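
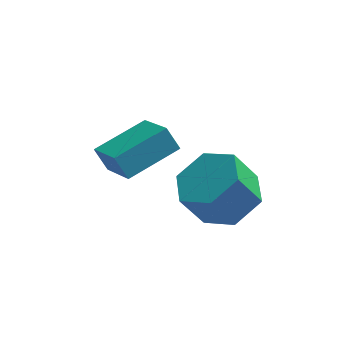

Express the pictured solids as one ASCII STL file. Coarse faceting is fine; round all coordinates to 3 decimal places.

solid 
facet normal -0.799 -0.549 -0.246
outer loop
vertex -1.674 -3.023 -0.571
vertex -2.3 -1.751 -1.376
vertex -1.29 -3.272 -1.264
endloop
endfacet
facet normal 0.385 -0.780 0.493
outer loop
vertex 0.14 -2.289 -0.824
vertex -1.674 -3.023 -0.571
vertex -1.29 -3.272 -1.264
endloop
endfacet
facet normal -0.799 -0.549 -0.245
outer loop
vertex -1.29 -3.272 -1.264
vertex -2.3 -1.751 -1.376
vertex -1.917 -2.0 -2.068
endloop
endfacet
facet normal 0.463 -0.299 -0.834
outer loop
vertex -1.917 -2.0 -2.068
vertex 0.14 -2.289 -0.824
vertex -1.29 -3.272 -1.264
endloop
endfacet
facet normal -0.463 0.300 0.834
outer loop
vertex -1.674 -3.023 -0.571
vertex -0.87 -0.768 -0.936
vertex -2.3 -1.751 -1.376
endloop
endfacet
facet normal 0.384 -0.780 0.494
outer loop
vertex -0.243 -2.04 -0.132
vertex -1.674 -3.023 -0.571
vertex 0.14 -2.289 -0.824
endloop
endfacet
facet normal -0.462 0.300 0.835
outer loop
vertex -0.243 -2.04 -0.132
vertex -0.87 -0.768 -0.936
vertex -1.674 -3.023 -0.571
endloop
endfacet
facet normal -0.384 0.780 -0.494
outer loop
vertex -2.3 -1.751 -1.376
vertex -0.87 -0.768 -0.936
vertex -1.917 -2.0 -2.068
endloop
endfacet
facet normal 0.462 -0.300 -0.834
outer loop
vertex -0.486 -1.017 -1.629
vertex 0.14 -2.289 -0.824
vertex -1.917 -2.0 -2.068
endloop
endfacet
facet normal -0.385 0.780 -0.493
outer loop
vertex -1.917 -2.0 -2.068
vertex -0.87 -0.768 -0.936
vertex -0.486 -1.017 -1.629
endloop
endfacet
facet normal 0.799 0.549 0.245
outer loop
vertex -0.486 -1.017 -1.629
vertex -0.243 -2.04 -0.132
vertex 0.14 -2.289 -0.824
endloop
endfacet
facet normal 0.799 0.549 0.245
outer loop
vertex -0.87 -0.768 -0.936
vertex -0.243 -2.04 -0.132
vertex -0.486 -1.017 -1.629
endloop
endfacet
facet normal 0.504 0.118 -0.856
outer loop
vertex 2.264 -3.292 -1.134
vertex 1.522 -3.832 -1.645
vertex 1.44 -2.79 -1.55
endloop
endfacet
facet normal 0.362 0.871 0.333
outer loop
vertex 2.264 -3.292 -1.134
vertex 1.44 -2.79 -1.55
vertex 1.599 -3.447 -0.004
endloop
endfacet
facet normal 0.362 0.871 0.333
outer loop
vertex 1.599 -3.447 -0.004
vertex 1.44 -2.79 -1.55
vertex 0.775 -2.945 -0.42
endloop
endfacet
facet normal -0.504 -0.118 0.856
outer loop
vertex 1.599 -3.447 -0.004
vertex 0.775 -2.945 -0.42
vertex 0.858 -3.988 -0.515
endloop
endfacet
facet normal 0.503 0.118 -0.856
outer loop
vertex 1.44 -2.79 -1.55
vertex 1.522 -3.832 -1.645
vertex 0.699 -3.33 -2.06
endloop
endfacet
facet normal -0.498 0.849 -0.176
outer loop
vertex 1.44 -2.79 -1.55
vertex 0.699 -3.33 -2.06
vertex 0.775 -2.945 -0.42
endloop
endfacet
facet normal -0.498 0.849 -0.176
outer loop
vertex 0.775 -2.945 -0.42
vertex 0.699 -3.33 -2.06
vertex 0.034 -3.486 -0.931
endloop
endfacet
facet normal -0.504 -0.118 0.856
outer loop
vertex 0.775 -2.945 -0.42
vertex 0.034 -3.486 -0.931
vertex 0.858 -3.988 -0.515
endloop
endfacet
facet normal 0.504 0.118 -0.856
outer loop
vertex 0.699 -3.33 -2.06
vertex 1.522 -3.832 -1.645
vertex 0.781 -4.373 -2.156
endloop
endfacet
facet normal -0.860 -0.021 -0.510
outer loop
vertex 0.699 -3.33 -2.06
vertex 0.781 -4.373 -2.156
vertex 0.034 -3.486 -0.931
endloop
endfacet
facet normal -0.860 -0.021 -0.509
outer loop
vertex 0.034 -3.486 -0.931
vertex 0.781 -4.373 -2.156
vertex 0.116 -4.528 -1.026
endloop
endfacet
facet normal -0.504 -0.118 0.856
outer loop
vertex 0.034 -3.486 -0.931
vertex 0.116 -4.528 -1.026
vertex 0.858 -3.988 -0.515
endloop
endfacet
facet normal 0.504 0.118 -0.856
outer loop
vertex 0.781 -4.373 -2.156
vertex 1.522 -3.832 -1.645
vertex 1.605 -4.875 -1.74
endloop
endfacet
facet normal -0.362 -0.871 -0.333
outer loop
vertex 0.781 -4.373 -2.156
vertex 1.605 -4.875 -1.74
vertex 0.116 -4.528 -1.026
endloop
endfacet
facet normal -0.362 -0.871 -0.333
outer loop
vertex 0.116 -4.528 -1.026
vertex 1.605 -4.875 -1.74
vertex 0.94 -5.03 -0.61
endloop
endfacet
facet normal -0.504 -0.118 0.856
outer loop
vertex 0.116 -4.528 -1.026
vertex 0.94 -5.03 -0.61
vertex 0.858 -3.988 -0.515
endloop
endfacet
facet normal 0.504 0.118 -0.856
outer loop
vertex 1.605 -4.875 -1.74
vertex 1.522 -3.832 -1.645
vertex 2.346 -4.334 -1.229
endloop
endfacet
facet normal 0.498 -0.849 0.177
outer loop
vertex 1.605 -4.875 -1.74
vertex 2.346 -4.334 -1.229
vertex 0.94 -5.03 -0.61
endloop
endfacet
facet normal 0.498 -0.849 0.176
outer loop
vertex 0.94 -5.03 -0.61
vertex 2.346 -4.334 -1.229
vertex 1.681 -4.49 -0.1
endloop
endfacet
facet normal -0.503 -0.118 0.856
outer loop
vertex 0.94 -5.03 -0.61
vertex 1.681 -4.49 -0.1
vertex 0.858 -3.988 -0.515
endloop
endfacet
facet normal 0.504 0.118 -0.856
outer loop
vertex 2.346 -4.334 -1.229
vertex 1.522 -3.832 -1.645
vertex 2.264 -3.292 -1.134
endloop
endfacet
facet normal 0.860 0.021 0.510
outer loop
vertex 2.346 -4.334 -1.229
vertex 2.264 -3.292 -1.134
vertex 1.681 -4.49 -0.1
endloop
endfacet
facet normal 0.860 0.021 0.509
outer loop
vertex 1.681 -4.49 -0.1
vertex 2.264 -3.292 -1.134
vertex 1.599 -3.447 -0.004
endloop
endfacet
facet normal -0.504 -0.118 0.856
outer loop
vertex 1.681 -4.49 -0.1
vertex 1.599 -3.447 -0.004
vertex 0.858 -3.988 -0.515
endloop
endfacet

endsolid


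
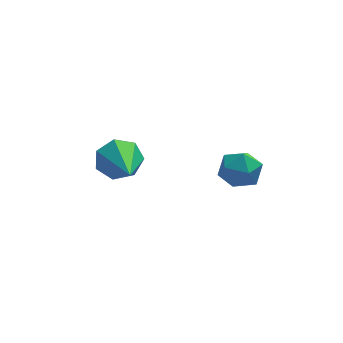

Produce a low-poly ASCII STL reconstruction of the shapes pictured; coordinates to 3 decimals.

solid 
facet normal -0.878 -0.475 -0.059
outer loop
vertex -0.5 0.009 1.952
vertex -0.194 -0.555 1.942
vertex -0.372 -0.296 2.501
endloop
endfacet
facet normal -0.945 0.138 0.297
outer loop
vertex -0.5 0.009 1.952
vertex -0.372 -0.296 2.501
vertex -0.292 0.339 2.46
endloop
endfacet
facet normal -0.733 0.667 -0.133
outer loop
vertex -0.5 0.009 1.952
vertex -0.292 0.339 2.46
vertex -0.064 0.473 1.876
endloop
endfacet
facet normal -0.536 0.380 -0.754
outer loop
vertex -0.5 0.009 1.952
vertex -0.064 0.473 1.876
vertex -0.004 -0.079 1.555
endloop
endfacet
facet normal -0.625 -0.327 -0.709
outer loop
vertex -0.5 0.009 1.952
vertex -0.004 -0.079 1.555
vertex -0.194 -0.555 1.942
endloop
endfacet
facet normal -0.502 0.119 0.857
outer loop
vertex -0.292 0.339 2.46
vertex -0.372 -0.296 2.501
vertex 0.144 -0.021 2.765
endloop
endfacet
facet normal -0.393 -0.876 0.280
outer loop
vertex -0.372 -0.296 2.501
vertex -0.194 -0.555 1.942
vertex 0.204 -0.573 2.444
endloop
endfacet
facet normal 0.016 -0.635 -0.773
outer loop
vertex -0.194 -0.555 1.942
vertex -0.004 -0.079 1.555
vertex 0.432 -0.439 1.86
endloop
endfacet
facet normal 0.161 0.509 -0.845
outer loop
vertex -0.004 -0.079 1.555
vertex -0.064 0.473 1.876
vertex 0.512 0.196 1.819
endloop
endfacet
facet normal -0.159 0.974 0.161
outer loop
vertex -0.064 0.473 1.876
vertex -0.292 0.339 2.46
vertex 0.334 0.455 2.378
endloop
endfacet
facet normal 0.536 -0.380 0.754
outer loop
vertex 0.64 -0.109 2.368
vertex 0.144 -0.021 2.765
vertex 0.204 -0.573 2.444
endloop
endfacet
facet normal 0.733 -0.667 0.133
outer loop
vertex 0.64 -0.109 2.368
vertex 0.204 -0.573 2.444
vertex 0.432 -0.439 1.86
endloop
endfacet
facet normal 0.945 -0.138 -0.297
outer loop
vertex 0.64 -0.109 2.368
vertex 0.432 -0.439 1.86
vertex 0.512 0.196 1.819
endloop
endfacet
facet normal 0.878 0.475 0.059
outer loop
vertex 0.64 -0.109 2.368
vertex 0.512 0.196 1.819
vertex 0.334 0.455 2.378
endloop
endfacet
facet normal 0.625 0.327 0.709
outer loop
vertex 0.64 -0.109 2.368
vertex 0.334 0.455 2.378
vertex 0.144 -0.021 2.765
endloop
endfacet
facet normal -0.161 -0.509 0.845
outer loop
vertex 0.204 -0.573 2.444
vertex 0.144 -0.021 2.765
vertex -0.372 -0.296 2.501
endloop
endfacet
facet normal 0.159 -0.974 -0.161
outer loop
vertex 0.432 -0.439 1.86
vertex 0.204 -0.573 2.444
vertex -0.194 -0.555 1.942
endloop
endfacet
facet normal 0.502 -0.119 -0.857
outer loop
vertex 0.512 0.196 1.819
vertex 0.432 -0.439 1.86
vertex -0.004 -0.079 1.555
endloop
endfacet
facet normal 0.393 0.876 -0.280
outer loop
vertex 0.334 0.455 2.378
vertex 0.512 0.196 1.819
vertex -0.064 0.473 1.876
endloop
endfacet
facet normal -0.016 0.635 0.773
outer loop
vertex 0.144 -0.021 2.765
vertex 0.334 0.455 2.378
vertex -0.292 0.339 2.46
endloop
endfacet
facet normal -0.075 0.909 -0.410
outer loop
vertex -2.24 3.846 0.223
vertex -2.721 3.599 -0.237
vertex -2.827 3.88 0.406
endloop
endfacet
facet normal 0.301 0.100 0.948
outer loop
vertex -2.24 3.846 0.223
vertex -2.827 3.88 0.406
vertex -2.579 1.881 0.537
endloop
endfacet
facet normal -0.074 0.909 -0.410
outer loop
vertex -2.827 3.88 0.406
vertex -2.721 3.599 -0.237
vertex -3.334 3.703 0.105
endloop
endfacet
facet normal -0.509 -0.007 0.861
outer loop
vertex -2.827 3.88 0.406
vertex -3.334 3.703 0.105
vertex -2.579 1.881 0.537
endloop
endfacet
facet normal -0.075 0.909 -0.410
outer loop
vertex -3.334 3.703 0.105
vertex -2.721 3.599 -0.237
vertex -3.379 3.447 -0.454
endloop
endfacet
facet normal -0.918 -0.327 0.224
outer loop
vertex -3.334 3.703 0.105
vertex -3.379 3.447 -0.454
vertex -2.579 1.881 0.537
endloop
endfacet
facet normal -0.075 0.909 -0.410
outer loop
vertex -3.379 3.447 -0.454
vertex -2.721 3.599 -0.237
vertex -2.929 3.306 -0.849
endloop
endfacet
facet normal -0.618 -0.621 -0.482
outer loop
vertex -3.379 3.447 -0.454
vertex -2.929 3.306 -0.849
vertex -2.579 1.881 0.537
endloop
endfacet
facet normal -0.076 0.909 -0.409
outer loop
vertex -2.929 3.306 -0.849
vertex -2.721 3.599 -0.237
vertex -2.321 3.386 -0.784
endloop
endfacet
facet normal 0.165 -0.666 -0.727
outer loop
vertex -2.929 3.306 -0.849
vertex -2.321 3.386 -0.784
vertex -2.579 1.881 0.537
endloop
endfacet
facet normal -0.075 0.909 -0.409
outer loop
vertex -2.321 3.386 -0.784
vertex -2.721 3.599 -0.237
vertex -2.015 3.626 -0.307
endloop
endfacet
facet normal 0.843 -0.429 -0.325
outer loop
vertex -2.321 3.386 -0.784
vertex -2.015 3.626 -0.307
vertex -2.579 1.881 0.537
endloop
endfacet
facet normal -0.075 0.909 -0.409
outer loop
vertex -2.015 3.626 -0.307
vertex -2.721 3.599 -0.237
vertex -2.24 3.846 0.223
endloop
endfacet
facet normal 0.903 -0.089 0.420
outer loop
vertex -2.015 3.626 -0.307
vertex -2.24 3.846 0.223
vertex -2.579 1.881 0.537
endloop
endfacet

endsolid


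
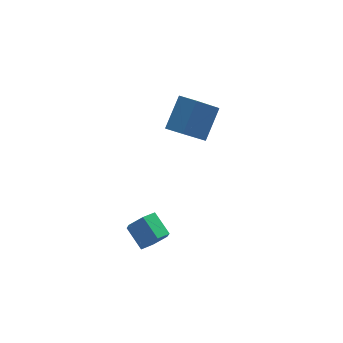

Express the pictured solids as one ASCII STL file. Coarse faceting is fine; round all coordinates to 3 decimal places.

solid 
facet normal 0.309 -0.815 -0.490
outer loop
vertex -1.187 -3.969 -0.424
vertex -1.863 -3.946 -0.888
vertex -1.188 -3.547 -1.127
endloop
endfacet
facet normal 0.951 0.266 0.158
outer loop
vertex -1.187 -3.969 -0.424
vertex -1.188 -3.547 -1.127
vertex -1.602 -2.876 0.232
endloop
endfacet
facet normal 0.951 0.265 0.159
outer loop
vertex -1.602 -2.876 0.232
vertex -1.188 -3.547 -1.127
vertex -1.602 -2.454 -0.471
endloop
endfacet
facet normal -0.310 0.815 0.489
outer loop
vertex -1.602 -2.876 0.232
vertex -1.602 -2.454 -0.471
vertex -2.277 -2.854 -0.232
endloop
endfacet
facet normal 0.309 -0.816 -0.490
outer loop
vertex -1.188 -3.547 -1.127
vertex -1.863 -3.946 -0.888
vertex -1.863 -3.524 -1.591
endloop
endfacet
facet normal 0.476 0.578 -0.663
outer loop
vertex -1.188 -3.547 -1.127
vertex -1.863 -3.524 -1.591
vertex -1.602 -2.454 -0.471
endloop
endfacet
facet normal 0.474 0.579 -0.663
outer loop
vertex -1.602 -2.454 -0.471
vertex -1.863 -3.524 -1.591
vertex -2.278 -2.432 -0.935
endloop
endfacet
facet normal -0.310 0.815 0.490
outer loop
vertex -1.602 -2.454 -0.471
vertex -2.278 -2.432 -0.935
vertex -2.277 -2.854 -0.232
endloop
endfacet
facet normal 0.310 -0.815 -0.489
outer loop
vertex -1.863 -3.524 -1.591
vertex -1.863 -3.946 -0.888
vertex -2.538 -3.924 -1.352
endloop
endfacet
facet normal -0.476 0.313 -0.822
outer loop
vertex -1.863 -3.524 -1.591
vertex -2.538 -3.924 -1.352
vertex -2.278 -2.432 -0.935
endloop
endfacet
facet normal -0.476 0.313 -0.822
outer loop
vertex -2.278 -2.432 -0.935
vertex -2.538 -3.924 -1.352
vertex -2.953 -2.831 -0.696
endloop
endfacet
facet normal -0.309 0.815 0.490
outer loop
vertex -2.278 -2.432 -0.935
vertex -2.953 -2.831 -0.696
vertex -2.277 -2.854 -0.232
endloop
endfacet
facet normal 0.310 -0.815 -0.489
outer loop
vertex -2.538 -3.924 -1.352
vertex -1.863 -3.946 -0.888
vertex -2.538 -4.346 -0.649
endloop
endfacet
facet normal -0.951 -0.265 -0.159
outer loop
vertex -2.538 -3.924 -1.352
vertex -2.538 -4.346 -0.649
vertex -2.953 -2.831 -0.696
endloop
endfacet
facet normal -0.951 -0.265 -0.158
outer loop
vertex -2.953 -2.831 -0.696
vertex -2.538 -4.346 -0.649
vertex -2.952 -3.253 0.007
endloop
endfacet
facet normal -0.309 0.815 0.490
outer loop
vertex -2.953 -2.831 -0.696
vertex -2.952 -3.253 0.007
vertex -2.277 -2.854 -0.232
endloop
endfacet
facet normal 0.310 -0.815 -0.490
outer loop
vertex -2.538 -4.346 -0.649
vertex -1.863 -3.946 -0.888
vertex -1.862 -4.368 -0.185
endloop
endfacet
facet normal -0.474 -0.578 0.664
outer loop
vertex -2.538 -4.346 -0.649
vertex -1.862 -4.368 -0.185
vertex -2.952 -3.253 0.007
endloop
endfacet
facet normal -0.475 -0.579 0.663
outer loop
vertex -2.952 -3.253 0.007
vertex -1.862 -4.368 -0.185
vertex -2.277 -3.276 0.471
endloop
endfacet
facet normal -0.309 0.816 0.490
outer loop
vertex -2.952 -3.253 0.007
vertex -2.277 -3.276 0.471
vertex -2.277 -2.854 -0.232
endloop
endfacet
facet normal 0.309 -0.815 -0.490
outer loop
vertex -1.862 -4.368 -0.185
vertex -1.863 -3.946 -0.888
vertex -1.187 -3.969 -0.424
endloop
endfacet
facet normal 0.476 -0.313 0.822
outer loop
vertex -1.862 -4.368 -0.185
vertex -1.187 -3.969 -0.424
vertex -2.277 -3.276 0.471
endloop
endfacet
facet normal 0.476 -0.312 0.822
outer loop
vertex -2.277 -3.276 0.471
vertex -1.187 -3.969 -0.424
vertex -1.602 -2.876 0.232
endloop
endfacet
facet normal -0.310 0.815 0.489
outer loop
vertex -2.277 -3.276 0.471
vertex -1.602 -2.876 0.232
vertex -2.277 -2.854 -0.232
endloop
endfacet
facet normal -0.499 -0.551 -0.669
outer loop
vertex 0.813 1.048 1.922
vertex 0.155 1.903 1.708
vertex 2.149 1.694 0.394
endloop
endfacet
facet normal 0.599 -0.777 0.195
outer loop
vertex 3.145 2.797 1.732
vertex 0.813 1.048 1.922
vertex 2.149 1.694 0.394
endloop
endfacet
facet normal -0.499 -0.551 -0.669
outer loop
vertex 2.149 1.694 0.394
vertex 0.155 1.903 1.708
vertex 1.491 2.549 0.18
endloop
endfacet
facet normal 0.627 0.303 -0.717
outer loop
vertex 1.491 2.549 0.18
vertex 3.145 2.797 1.732
vertex 2.149 1.694 0.394
endloop
endfacet
facet normal -0.627 -0.303 0.717
outer loop
vertex 0.813 1.048 1.922
vertex 1.151 3.006 3.046
vertex 0.155 1.903 1.708
endloop
endfacet
facet normal 0.599 -0.777 0.195
outer loop
vertex 1.809 2.151 3.26
vertex 0.813 1.048 1.922
vertex 3.145 2.797 1.732
endloop
endfacet
facet normal -0.627 -0.303 0.717
outer loop
vertex 1.809 2.151 3.26
vertex 1.151 3.006 3.046
vertex 0.813 1.048 1.922
endloop
endfacet
facet normal -0.599 0.777 -0.195
outer loop
vertex 0.155 1.903 1.708
vertex 1.151 3.006 3.046
vertex 1.491 2.549 0.18
endloop
endfacet
facet normal 0.627 0.303 -0.717
outer loop
vertex 2.487 3.652 1.518
vertex 3.145 2.797 1.732
vertex 1.491 2.549 0.18
endloop
endfacet
facet normal -0.599 0.777 -0.195
outer loop
vertex 1.491 2.549 0.18
vertex 1.151 3.006 3.046
vertex 2.487 3.652 1.518
endloop
endfacet
facet normal 0.499 0.551 0.669
outer loop
vertex 2.487 3.652 1.518
vertex 1.809 2.151 3.26
vertex 3.145 2.797 1.732
endloop
endfacet
facet normal 0.499 0.551 0.669
outer loop
vertex 1.151 3.006 3.046
vertex 1.809 2.151 3.26
vertex 2.487 3.652 1.518
endloop
endfacet

endsolid


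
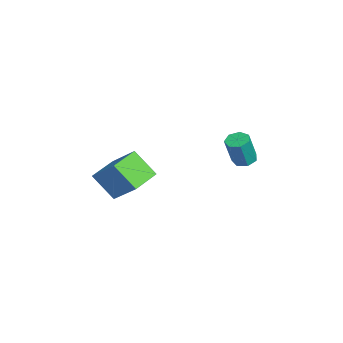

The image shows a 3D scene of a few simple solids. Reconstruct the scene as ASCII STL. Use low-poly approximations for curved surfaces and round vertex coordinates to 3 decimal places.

solid 
facet normal -0.399 -0.554 0.730
outer loop
vertex 3.358 -3.297 1.563
vertex 2.219 -2.219 1.759
vertex 2.274 -4.207 0.28
endloop
endfacet
facet normal 0.720 -0.683 -0.124
outer loop
vertex 2.941 -3.281 -0.939
vertex 3.358 -3.297 1.563
vertex 2.274 -4.207 0.28
endloop
endfacet
facet normal -0.399 -0.554 0.730
outer loop
vertex 2.274 -4.207 0.28
vertex 2.219 -2.219 1.759
vertex 1.136 -3.129 0.477
endloop
endfacet
facet normal -0.567 -0.476 -0.672
outer loop
vertex 1.136 -3.129 0.477
vertex 2.941 -3.281 -0.939
vertex 2.274 -4.207 0.28
endloop
endfacet
facet normal 0.567 0.477 0.672
outer loop
vertex 3.358 -3.297 1.563
vertex 2.886 -1.293 0.54
vertex 2.219 -2.219 1.759
endloop
endfacet
facet normal 0.721 -0.682 -0.124
outer loop
vertex 4.024 -2.371 0.343
vertex 3.358 -3.297 1.563
vertex 2.941 -3.281 -0.939
endloop
endfacet
facet normal 0.568 0.476 0.671
outer loop
vertex 4.024 -2.371 0.343
vertex 2.886 -1.293 0.54
vertex 3.358 -3.297 1.563
endloop
endfacet
facet normal -0.720 0.682 0.124
outer loop
vertex 2.219 -2.219 1.759
vertex 2.886 -1.293 0.54
vertex 1.136 -3.129 0.477
endloop
endfacet
facet normal -0.567 -0.477 -0.672
outer loop
vertex 1.802 -2.203 -0.743
vertex 2.941 -3.281 -0.939
vertex 1.136 -3.129 0.477
endloop
endfacet
facet normal -0.720 0.682 0.125
outer loop
vertex 1.136 -3.129 0.477
vertex 2.886 -1.293 0.54
vertex 1.802 -2.203 -0.743
endloop
endfacet
facet normal 0.399 0.554 -0.730
outer loop
vertex 1.802 -2.203 -0.743
vertex 4.024 -2.371 0.343
vertex 2.941 -3.281 -0.939
endloop
endfacet
facet normal 0.399 0.555 -0.730
outer loop
vertex 2.886 -1.293 0.54
vertex 4.024 -2.371 0.343
vertex 1.802 -2.203 -0.743
endloop
endfacet
facet normal -0.204 0.265 -0.942
outer loop
vertex 2.472 2.517 0.51
vertex 2.085 2.955 0.717
vertex 2.692 3.0 0.598
endloop
endfacet
facet normal 0.889 -0.352 -0.292
outer loop
vertex 2.472 2.517 0.51
vertex 2.692 3.0 0.598
vertex 2.803 2.088 2.037
endloop
endfacet
facet normal 0.890 -0.351 -0.291
outer loop
vertex 2.803 2.088 2.037
vertex 2.692 3.0 0.598
vertex 3.022 2.571 2.125
endloop
endfacet
facet normal 0.203 -0.264 0.943
outer loop
vertex 2.803 2.088 2.037
vertex 3.022 2.571 2.125
vertex 2.415 2.525 2.243
endloop
endfacet
facet normal -0.204 0.265 -0.942
outer loop
vertex 2.692 3.0 0.598
vertex 2.085 2.955 0.717
vertex 2.454 3.449 0.776
endloop
endfacet
facet normal 0.874 0.484 -0.053
outer loop
vertex 2.692 3.0 0.598
vertex 2.454 3.449 0.776
vertex 3.022 2.571 2.125
endloop
endfacet
facet normal 0.874 0.484 -0.053
outer loop
vertex 3.022 2.571 2.125
vertex 2.454 3.449 0.776
vertex 2.784 3.02 2.303
endloop
endfacet
facet normal 0.203 -0.266 0.942
outer loop
vertex 3.022 2.571 2.125
vertex 2.784 3.02 2.303
vertex 2.415 2.525 2.243
endloop
endfacet
facet normal -0.203 0.265 -0.943
outer loop
vertex 2.454 3.449 0.776
vertex 2.085 2.955 0.717
vertex 1.938 3.526 0.909
endloop
endfacet
facet normal 0.200 0.954 0.225
outer loop
vertex 2.454 3.449 0.776
vertex 1.938 3.526 0.909
vertex 2.784 3.02 2.303
endloop
endfacet
facet normal 0.199 0.954 0.225
outer loop
vertex 2.784 3.02 2.303
vertex 1.938 3.526 0.909
vertex 2.269 3.096 2.436
endloop
endfacet
facet normal 0.204 -0.266 0.942
outer loop
vertex 2.784 3.02 2.303
vertex 2.269 3.096 2.436
vertex 2.415 2.525 2.243
endloop
endfacet
facet normal -0.203 0.265 -0.943
outer loop
vertex 1.938 3.526 0.909
vertex 2.085 2.955 0.717
vertex 1.533 3.172 0.897
endloop
endfacet
facet normal -0.626 0.705 0.334
outer loop
vertex 1.938 3.526 0.909
vertex 1.533 3.172 0.897
vertex 2.269 3.096 2.436
endloop
endfacet
facet normal -0.624 0.707 0.333
outer loop
vertex 2.269 3.096 2.436
vertex 1.533 3.172 0.897
vertex 1.863 2.743 2.424
endloop
endfacet
facet normal 0.204 -0.266 0.942
outer loop
vertex 2.269 3.096 2.436
vertex 1.863 2.743 2.424
vertex 2.415 2.525 2.243
endloop
endfacet
facet normal -0.203 0.266 -0.942
outer loop
vertex 1.533 3.172 0.897
vertex 2.085 2.955 0.717
vertex 1.543 2.655 0.749
endloop
endfacet
facet normal -0.979 -0.074 0.191
outer loop
vertex 1.533 3.172 0.897
vertex 1.543 2.655 0.749
vertex 1.863 2.743 2.424
endloop
endfacet
facet normal -0.979 -0.074 0.191
outer loop
vertex 1.863 2.743 2.424
vertex 1.543 2.655 0.749
vertex 1.873 2.226 2.276
endloop
endfacet
facet normal 0.204 -0.266 0.942
outer loop
vertex 1.863 2.743 2.424
vertex 1.873 2.226 2.276
vertex 2.415 2.525 2.243
endloop
endfacet
facet normal -0.203 0.265 -0.943
outer loop
vertex 1.543 2.655 0.749
vertex 2.085 2.955 0.717
vertex 1.961 2.363 0.577
endloop
endfacet
facet normal -0.596 -0.797 -0.095
outer loop
vertex 1.543 2.655 0.749
vertex 1.961 2.363 0.577
vertex 1.873 2.226 2.276
endloop
endfacet
facet normal -0.596 -0.797 -0.095
outer loop
vertex 1.873 2.226 2.276
vertex 1.961 2.363 0.577
vertex 2.291 1.934 2.104
endloop
endfacet
facet normal 0.203 -0.264 0.943
outer loop
vertex 1.873 2.226 2.276
vertex 2.291 1.934 2.104
vertex 2.415 2.525 2.243
endloop
endfacet
facet normal -0.204 0.265 -0.942
outer loop
vertex 1.961 2.363 0.577
vertex 2.085 2.955 0.717
vertex 2.472 2.517 0.51
endloop
endfacet
facet normal 0.237 -0.921 -0.310
outer loop
vertex 1.961 2.363 0.577
vertex 2.472 2.517 0.51
vertex 2.291 1.934 2.104
endloop
endfacet
facet normal 0.236 -0.921 -0.310
outer loop
vertex 2.291 1.934 2.104
vertex 2.472 2.517 0.51
vertex 2.803 2.088 2.037
endloop
endfacet
facet normal 0.203 -0.264 0.943
outer loop
vertex 2.291 1.934 2.104
vertex 2.803 2.088 2.037
vertex 2.415 2.525 2.243
endloop
endfacet

endsolid


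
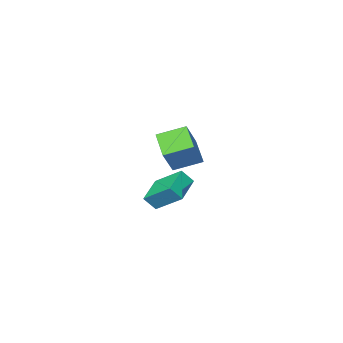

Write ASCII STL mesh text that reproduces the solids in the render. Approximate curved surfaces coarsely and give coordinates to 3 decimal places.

solid 
facet normal -0.536 0.364 -0.762
outer loop
vertex 2.228 2.378 -1.171
vertex 1.741 4.067 -0.022
vertex 3.851 3.318 -1.865
endloop
endfacet
facet normal 0.232 -0.804 -0.547
outer loop
vertex 4.419 2.933 -1.058
vertex 2.228 2.378 -1.171
vertex 3.851 3.318 -1.865
endloop
endfacet
facet normal -0.537 0.363 -0.762
outer loop
vertex 3.851 3.318 -1.865
vertex 1.741 4.067 -0.022
vertex 3.363 5.007 -0.717
endloop
endfacet
facet normal 0.812 0.470 -0.347
outer loop
vertex 3.363 5.007 -0.717
vertex 4.419 2.933 -1.058
vertex 3.851 3.318 -1.865
endloop
endfacet
facet normal -0.812 -0.470 0.347
outer loop
vertex 2.228 2.378 -1.171
vertex 2.309 3.682 0.785
vertex 1.741 4.067 -0.022
endloop
endfacet
facet normal 0.232 -0.805 -0.547
outer loop
vertex 2.797 1.993 -0.363
vertex 2.228 2.378 -1.171
vertex 4.419 2.933 -1.058
endloop
endfacet
facet normal -0.811 -0.470 0.347
outer loop
vertex 2.797 1.993 -0.363
vertex 2.309 3.682 0.785
vertex 2.228 2.378 -1.171
endloop
endfacet
facet normal -0.232 0.804 0.547
outer loop
vertex 1.741 4.067 -0.022
vertex 2.309 3.682 0.785
vertex 3.363 5.007 -0.717
endloop
endfacet
facet normal 0.811 0.470 -0.347
outer loop
vertex 3.932 4.622 0.091
vertex 4.419 2.933 -1.058
vertex 3.363 5.007 -0.717
endloop
endfacet
facet normal -0.232 0.804 0.547
outer loop
vertex 3.363 5.007 -0.717
vertex 2.309 3.682 0.785
vertex 3.932 4.622 0.091
endloop
endfacet
facet normal 0.537 -0.363 0.762
outer loop
vertex 3.932 4.622 0.091
vertex 2.797 1.993 -0.363
vertex 4.419 2.933 -1.058
endloop
endfacet
facet normal 0.536 -0.363 0.762
outer loop
vertex 2.309 3.682 0.785
vertex 2.797 1.993 -0.363
vertex 3.932 4.622 0.091
endloop
endfacet
facet normal -0.578 -0.257 -0.775
outer loop
vertex -4.92 -3.513 -0.398
vertex -4.145 -1.908 -1.508
vertex -3.486 -4.679 -1.082
endloop
endfacet
facet normal -0.369 -0.764 0.529
outer loop
vertex -2.255 -4.132 0.568
vertex -4.92 -3.513 -0.398
vertex -3.486 -4.679 -1.082
endloop
endfacet
facet normal -0.578 -0.257 -0.775
outer loop
vertex -3.486 -4.679 -1.082
vertex -4.145 -1.908 -1.508
vertex -2.711 -3.074 -2.192
endloop
endfacet
facet normal 0.728 -0.591 -0.347
outer loop
vertex -2.711 -3.074 -2.192
vertex -2.255 -4.132 0.568
vertex -3.486 -4.679 -1.082
endloop
endfacet
facet normal -0.728 0.591 0.347
outer loop
vertex -4.92 -3.513 -0.398
vertex -2.914 -1.361 0.142
vertex -4.145 -1.908 -1.508
endloop
endfacet
facet normal -0.369 -0.764 0.529
outer loop
vertex -3.689 -2.966 1.252
vertex -4.92 -3.513 -0.398
vertex -2.255 -4.132 0.568
endloop
endfacet
facet normal -0.728 0.591 0.347
outer loop
vertex -3.689 -2.966 1.252
vertex -2.914 -1.361 0.142
vertex -4.92 -3.513 -0.398
endloop
endfacet
facet normal 0.369 0.764 -0.529
outer loop
vertex -4.145 -1.908 -1.508
vertex -2.914 -1.361 0.142
vertex -2.711 -3.074 -2.192
endloop
endfacet
facet normal 0.728 -0.591 -0.347
outer loop
vertex -1.48 -2.527 -0.542
vertex -2.255 -4.132 0.568
vertex -2.711 -3.074 -2.192
endloop
endfacet
facet normal 0.369 0.764 -0.529
outer loop
vertex -2.711 -3.074 -2.192
vertex -2.914 -1.361 0.142
vertex -1.48 -2.527 -0.542
endloop
endfacet
facet normal 0.578 0.257 0.775
outer loop
vertex -1.48 -2.527 -0.542
vertex -3.689 -2.966 1.252
vertex -2.255 -4.132 0.568
endloop
endfacet
facet normal 0.578 0.257 0.775
outer loop
vertex -2.914 -1.361 0.142
vertex -3.689 -2.966 1.252
vertex -1.48 -2.527 -0.542
endloop
endfacet

endsolid


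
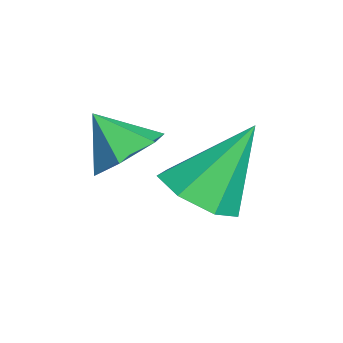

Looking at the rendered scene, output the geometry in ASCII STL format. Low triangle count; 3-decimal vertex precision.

solid 
facet normal 0.184 -0.545 -0.818
outer loop
vertex 0.499 1.659 1.407
vertex -0.289 2.103 0.934
vertex 0.688 2.398 0.957
endloop
endfacet
facet normal 0.814 0.136 0.565
outer loop
vertex 0.499 1.659 1.407
vertex 0.688 2.398 0.957
vertex -0.691 3.297 2.726
endloop
endfacet
facet normal 0.184 -0.545 -0.818
outer loop
vertex 0.688 2.398 0.957
vertex -0.289 2.103 0.934
vertex 0.141 2.914 0.49
endloop
endfacet
facet normal 0.634 0.766 0.105
outer loop
vertex 0.688 2.398 0.957
vertex 0.141 2.914 0.49
vertex -0.691 3.297 2.726
endloop
endfacet
facet normal 0.183 -0.545 -0.818
outer loop
vertex 0.141 2.914 0.49
vertex -0.289 2.103 0.934
vertex -0.729 2.82 0.358
endloop
endfacet
facet normal -0.076 0.978 -0.196
outer loop
vertex 0.141 2.914 0.49
vertex -0.729 2.82 0.358
vertex -0.691 3.297 2.726
endloop
endfacet
facet normal 0.184 -0.544 -0.818
outer loop
vertex -0.729 2.82 0.358
vertex -0.289 2.103 0.934
vertex -1.267 2.185 0.659
endloop
endfacet
facet normal -0.784 0.611 -0.111
outer loop
vertex -0.729 2.82 0.358
vertex -1.267 2.185 0.659
vertex -0.691 3.297 2.726
endloop
endfacet
facet normal 0.184 -0.546 -0.818
outer loop
vertex -1.267 2.185 0.659
vertex -0.289 2.103 0.934
vertex -1.069 1.489 1.168
endloop
endfacet
facet normal -0.954 -0.055 0.295
outer loop
vertex -1.267 2.185 0.659
vertex -1.069 1.489 1.168
vertex -0.691 3.297 2.726
endloop
endfacet
facet normal 0.184 -0.545 -0.818
outer loop
vertex -1.069 1.489 1.168
vertex -0.289 2.103 0.934
vertex -0.283 1.255 1.501
endloop
endfacet
facet normal -0.460 -0.523 0.718
outer loop
vertex -1.069 1.489 1.168
vertex -0.283 1.255 1.501
vertex -0.691 3.297 2.726
endloop
endfacet
facet normal 0.184 -0.545 -0.818
outer loop
vertex -0.283 1.255 1.501
vertex -0.289 2.103 0.934
vertex 0.499 1.659 1.407
endloop
endfacet
facet normal 0.327 -0.437 0.838
outer loop
vertex -0.283 1.255 1.501
vertex 0.499 1.659 1.407
vertex -0.691 3.297 2.726
endloop
endfacet
facet normal 0.384 0.571 -0.725
outer loop
vertex 1.594 0.499 3.105
vertex 0.782 0.7 2.833
vertex 1.18 1.2 3.438
endloop
endfacet
facet normal 0.481 -0.128 0.867
outer loop
vertex 1.594 0.499 3.105
vertex 1.18 1.2 3.438
vertex 0.298 -0.02 3.747
endloop
endfacet
facet normal 0.384 0.572 -0.725
outer loop
vertex 1.18 1.2 3.438
vertex 0.782 0.7 2.833
vertex 0.368 1.401 3.167
endloop
endfacet
facet normal -0.207 0.378 0.902
outer loop
vertex 1.18 1.2 3.438
vertex 0.368 1.401 3.167
vertex 0.298 -0.02 3.747
endloop
endfacet
facet normal 0.385 0.572 -0.724
outer loop
vertex 0.368 1.401 3.167
vertex 0.782 0.7 2.833
vertex -0.03 0.902 2.561
endloop
endfacet
facet normal -0.888 0.211 0.409
outer loop
vertex 0.368 1.401 3.167
vertex -0.03 0.902 2.561
vertex 0.298 -0.02 3.747
endloop
endfacet
facet normal 0.385 0.571 -0.725
outer loop
vertex -0.03 0.902 2.561
vertex 0.782 0.7 2.833
vertex 0.384 0.2 2.228
endloop
endfacet
facet normal -0.879 -0.463 -0.117
outer loop
vertex -0.03 0.902 2.561
vertex 0.384 0.2 2.228
vertex 0.298 -0.02 3.747
endloop
endfacet
facet normal 0.384 0.571 -0.725
outer loop
vertex 0.384 0.2 2.228
vertex 0.782 0.7 2.833
vertex 1.196 -0.001 2.5
endloop
endfacet
facet normal -0.189 -0.970 -0.151
outer loop
vertex 0.384 0.2 2.228
vertex 1.196 -0.001 2.5
vertex 0.298 -0.02 3.747
endloop
endfacet
facet normal 0.384 0.571 -0.725
outer loop
vertex 1.196 -0.001 2.5
vertex 0.782 0.7 2.833
vertex 1.594 0.499 3.105
endloop
endfacet
facet normal 0.490 -0.802 0.341
outer loop
vertex 1.196 -0.001 2.5
vertex 1.594 0.499 3.105
vertex 0.298 -0.02 3.747
endloop
endfacet

endsolid


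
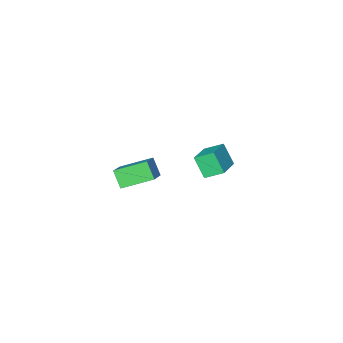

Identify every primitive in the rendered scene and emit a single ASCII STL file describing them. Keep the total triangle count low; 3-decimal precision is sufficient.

solid 
facet normal -0.754 0.534 0.383
outer loop
vertex 2.507 -0.799 3.21
vertex 3.575 0.128 4.019
vertex 2.565 -0.024 2.244
endloop
endfacet
facet normal -0.656 -0.569 -0.496
outer loop
vertex 4.065 -1.088 1.481
vertex 2.507 -0.799 3.21
vertex 2.565 -0.024 2.244
endloop
endfacet
facet normal -0.753 0.535 0.383
outer loop
vertex 2.565 -0.024 2.244
vertex 3.575 0.128 4.019
vertex 3.634 0.903 3.052
endloop
endfacet
facet normal 0.047 0.625 -0.779
outer loop
vertex 3.634 0.903 3.052
vertex 4.065 -1.088 1.481
vertex 2.565 -0.024 2.244
endloop
endfacet
facet normal -0.047 -0.625 0.779
outer loop
vertex 2.507 -0.799 3.21
vertex 5.075 -0.936 3.256
vertex 3.575 0.128 4.019
endloop
endfacet
facet normal -0.656 -0.569 -0.496
outer loop
vertex 4.006 -1.863 2.448
vertex 2.507 -0.799 3.21
vertex 4.065 -1.088 1.481
endloop
endfacet
facet normal -0.047 -0.625 0.779
outer loop
vertex 4.006 -1.863 2.448
vertex 5.075 -0.936 3.256
vertex 2.507 -0.799 3.21
endloop
endfacet
facet normal 0.656 0.569 0.496
outer loop
vertex 3.575 0.128 4.019
vertex 5.075 -0.936 3.256
vertex 3.634 0.903 3.052
endloop
endfacet
facet normal 0.048 0.625 -0.779
outer loop
vertex 5.133 -0.161 2.29
vertex 4.065 -1.088 1.481
vertex 3.634 0.903 3.052
endloop
endfacet
facet normal 0.656 0.569 0.496
outer loop
vertex 3.634 0.903 3.052
vertex 5.075 -0.936 3.256
vertex 5.133 -0.161 2.29
endloop
endfacet
facet normal 0.754 -0.535 -0.382
outer loop
vertex 5.133 -0.161 2.29
vertex 4.006 -1.863 2.448
vertex 4.065 -1.088 1.481
endloop
endfacet
facet normal 0.753 -0.534 -0.383
outer loop
vertex 5.075 -0.936 3.256
vertex 4.006 -1.863 2.448
vertex 5.133 -0.161 2.29
endloop
endfacet
facet normal -0.790 -0.534 -0.301
outer loop
vertex -3.456 -4.036 -1.015
vertex -4.261 -3.202 -0.383
vertex -3.559 -3.153 -2.31
endloop
endfacet
facet normal 0.610 -0.631 -0.479
outer loop
vertex -2.059 -2.138 -1.737
vertex -3.456 -4.036 -1.015
vertex -3.559 -3.153 -2.31
endloop
endfacet
facet normal -0.790 -0.535 -0.301
outer loop
vertex -3.559 -3.153 -2.31
vertex -4.261 -3.202 -0.383
vertex -4.364 -2.32 -1.678
endloop
endfacet
facet normal -0.065 0.562 -0.824
outer loop
vertex -4.364 -2.32 -1.678
vertex -2.059 -2.138 -1.737
vertex -3.559 -3.153 -2.31
endloop
endfacet
facet normal 0.065 -0.562 0.825
outer loop
vertex -3.456 -4.036 -1.015
vertex -2.761 -2.187 0.19
vertex -4.261 -3.202 -0.383
endloop
endfacet
facet normal 0.610 -0.631 -0.478
outer loop
vertex -1.956 -3.02 -0.442
vertex -3.456 -4.036 -1.015
vertex -2.059 -2.138 -1.737
endloop
endfacet
facet normal 0.066 -0.562 0.824
outer loop
vertex -1.956 -3.02 -0.442
vertex -2.761 -2.187 0.19
vertex -3.456 -4.036 -1.015
endloop
endfacet
facet normal -0.610 0.631 0.479
outer loop
vertex -4.261 -3.202 -0.383
vertex -2.761 -2.187 0.19
vertex -4.364 -2.32 -1.678
endloop
endfacet
facet normal -0.065 0.562 -0.825
outer loop
vertex -2.864 -1.304 -1.105
vertex -2.059 -2.138 -1.737
vertex -4.364 -2.32 -1.678
endloop
endfacet
facet normal -0.610 0.631 0.479
outer loop
vertex -4.364 -2.32 -1.678
vertex -2.761 -2.187 0.19
vertex -2.864 -1.304 -1.105
endloop
endfacet
facet normal 0.790 0.534 0.301
outer loop
vertex -2.864 -1.304 -1.105
vertex -1.956 -3.02 -0.442
vertex -2.059 -2.138 -1.737
endloop
endfacet
facet normal 0.790 0.534 0.302
outer loop
vertex -2.761 -2.187 0.19
vertex -1.956 -3.02 -0.442
vertex -2.864 -1.304 -1.105
endloop
endfacet

endsolid


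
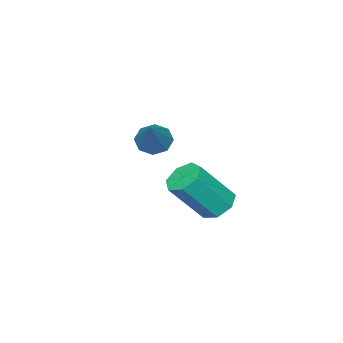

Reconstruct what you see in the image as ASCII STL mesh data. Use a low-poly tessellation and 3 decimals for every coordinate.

solid 
facet normal -0.585 -0.420 -0.693
outer loop
vertex 1.346 -1.249 -1.352
vertex 0.966 -1.54 -0.855
vertex 0.944 -0.942 -1.199
endloop
endfacet
facet normal 0.456 0.796 -0.398
outer loop
vertex 1.346 -1.249 -1.352
vertex 0.944 -0.942 -1.199
vertex 2.054 -0.76 0.435
endloop
endfacet
facet normal -0.585 -0.420 -0.693
outer loop
vertex 0.944 -0.942 -1.199
vertex 0.966 -1.54 -0.855
vertex 0.555 -0.986 -0.844
endloop
endfacet
facet normal -0.131 0.991 -0.021
outer loop
vertex 0.944 -0.942 -1.199
vertex 0.555 -0.986 -0.844
vertex 2.054 -0.76 0.435
endloop
endfacet
facet normal -0.585 -0.420 -0.693
outer loop
vertex 0.555 -0.986 -0.844
vertex 0.966 -1.54 -0.855
vertex 0.407 -1.354 -0.496
endloop
endfacet
facet normal -0.530 0.685 0.500
outer loop
vertex 0.555 -0.986 -0.844
vertex 0.407 -1.354 -0.496
vertex 2.054 -0.76 0.435
endloop
endfacet
facet normal -0.585 -0.419 -0.694
outer loop
vertex 0.407 -1.354 -0.496
vertex 0.966 -1.54 -0.855
vertex 0.586 -1.832 -0.358
endloop
endfacet
facet normal -0.507 0.058 0.860
outer loop
vertex 0.407 -1.354 -0.496
vertex 0.586 -1.832 -0.358
vertex 2.054 -0.76 0.435
endloop
endfacet
facet normal -0.586 -0.419 -0.694
outer loop
vertex 0.586 -1.832 -0.358
vertex 0.966 -1.54 -0.855
vertex 0.987 -2.138 -0.512
endloop
endfacet
facet normal -0.075 -0.525 0.848
outer loop
vertex 0.586 -1.832 -0.358
vertex 0.987 -2.138 -0.512
vertex 2.054 -0.76 0.435
endloop
endfacet
facet normal -0.585 -0.419 -0.694
outer loop
vertex 0.987 -2.138 -0.512
vertex 0.966 -1.54 -0.855
vertex 1.376 -2.095 -0.866
endloop
endfacet
facet normal 0.509 -0.719 0.472
outer loop
vertex 0.987 -2.138 -0.512
vertex 1.376 -2.095 -0.866
vertex 2.054 -0.76 0.435
endloop
endfacet
facet normal -0.585 -0.419 -0.694
outer loop
vertex 1.376 -2.095 -0.866
vertex 0.966 -1.54 -0.855
vertex 1.525 -1.726 -1.214
endloop
endfacet
facet normal 0.909 -0.414 -0.049
outer loop
vertex 1.376 -2.095 -0.866
vertex 1.525 -1.726 -1.214
vertex 2.054 -0.76 0.435
endloop
endfacet
facet normal -0.585 -0.420 -0.693
outer loop
vertex 1.525 -1.726 -1.214
vertex 0.966 -1.54 -0.855
vertex 1.346 -1.249 -1.352
endloop
endfacet
facet normal 0.887 0.214 -0.410
outer loop
vertex 1.525 -1.726 -1.214
vertex 1.346 -1.249 -1.352
vertex 2.054 -0.76 0.435
endloop
endfacet
facet normal -0.524 0.330 -0.785
outer loop
vertex 3.223 2.622 -2.106
vertex 2.666 2.767 -1.673
vertex 3.214 3.196 -1.859
endloop
endfacet
facet normal 0.851 0.219 -0.477
outer loop
vertex 3.223 2.622 -2.106
vertex 3.214 3.196 -1.859
vertex 4.231 1.989 -0.599
endloop
endfacet
facet normal 0.851 0.220 -0.476
outer loop
vertex 4.231 1.989 -0.599
vertex 3.214 3.196 -1.859
vertex 4.221 2.563 -0.352
endloop
endfacet
facet normal 0.524 -0.329 0.786
outer loop
vertex 4.231 1.989 -0.599
vertex 4.221 2.563 -0.352
vertex 3.674 2.133 -0.167
endloop
endfacet
facet normal -0.525 0.330 -0.785
outer loop
vertex 3.214 3.196 -1.859
vertex 2.666 2.767 -1.673
vertex 2.792 3.446 -1.472
endloop
endfacet
facet normal 0.518 0.855 0.013
outer loop
vertex 3.214 3.196 -1.859
vertex 2.792 3.446 -1.472
vertex 4.221 2.563 -0.352
endloop
endfacet
facet normal 0.518 0.855 0.013
outer loop
vertex 4.221 2.563 -0.352
vertex 2.792 3.446 -1.472
vertex 3.799 2.813 0.035
endloop
endfacet
facet normal 0.525 -0.330 0.785
outer loop
vertex 4.221 2.563 -0.352
vertex 3.799 2.813 0.035
vertex 3.674 2.133 -0.167
endloop
endfacet
facet normal -0.524 0.330 -0.786
outer loop
vertex 2.792 3.446 -1.472
vertex 2.666 2.767 -1.673
vertex 2.275 3.185 -1.237
endloop
endfacet
facet normal -0.204 0.847 0.492
outer loop
vertex 2.792 3.446 -1.472
vertex 2.275 3.185 -1.237
vertex 3.799 2.813 0.035
endloop
endfacet
facet normal -0.205 0.846 0.493
outer loop
vertex 3.799 2.813 0.035
vertex 2.275 3.185 -1.237
vertex 3.283 2.551 0.27
endloop
endfacet
facet normal 0.525 -0.330 0.785
outer loop
vertex 3.799 2.813 0.035
vertex 3.283 2.551 0.27
vertex 3.674 2.133 -0.167
endloop
endfacet
facet normal -0.525 0.328 -0.785
outer loop
vertex 2.275 3.185 -1.237
vertex 2.666 2.767 -1.673
vertex 2.053 2.608 -1.33
endloop
endfacet
facet normal -0.773 0.201 0.602
outer loop
vertex 2.275 3.185 -1.237
vertex 2.053 2.608 -1.33
vertex 3.283 2.551 0.27
endloop
endfacet
facet normal -0.773 0.201 0.602
outer loop
vertex 3.283 2.551 0.27
vertex 2.053 2.608 -1.33
vertex 3.061 1.975 0.177
endloop
endfacet
facet normal 0.525 -0.329 0.785
outer loop
vertex 3.283 2.551 0.27
vertex 3.061 1.975 0.177
vertex 3.674 2.133 -0.167
endloop
endfacet
facet normal -0.525 0.330 -0.785
outer loop
vertex 2.053 2.608 -1.33
vertex 2.666 2.767 -1.673
vertex 2.293 2.151 -1.683
endloop
endfacet
facet normal -0.760 -0.597 0.257
outer loop
vertex 2.053 2.608 -1.33
vertex 2.293 2.151 -1.683
vertex 3.061 1.975 0.177
endloop
endfacet
facet normal -0.760 -0.596 0.257
outer loop
vertex 3.061 1.975 0.177
vertex 2.293 2.151 -1.683
vertex 3.3 1.518 -0.176
endloop
endfacet
facet normal 0.525 -0.331 0.784
outer loop
vertex 3.061 1.975 0.177
vertex 3.3 1.518 -0.176
vertex 3.674 2.133 -0.167
endloop
endfacet
facet normal -0.524 0.330 -0.785
outer loop
vertex 2.293 2.151 -1.683
vertex 2.666 2.767 -1.673
vertex 2.814 2.157 -2.028
endloop
endfacet
facet normal -0.174 -0.944 -0.280
outer loop
vertex 2.293 2.151 -1.683
vertex 2.814 2.157 -2.028
vertex 3.3 1.518 -0.176
endloop
endfacet
facet normal -0.174 -0.944 -0.280
outer loop
vertex 3.3 1.518 -0.176
vertex 2.814 2.157 -2.028
vertex 3.821 1.524 -0.521
endloop
endfacet
facet normal 0.524 -0.330 0.785
outer loop
vertex 3.3 1.518 -0.176
vertex 3.821 1.524 -0.521
vertex 3.674 2.133 -0.167
endloop
endfacet
facet normal -0.524 0.330 -0.785
outer loop
vertex 2.814 2.157 -2.028
vertex 2.666 2.767 -1.673
vertex 3.223 2.622 -2.106
endloop
endfacet
facet normal 0.544 -0.580 -0.607
outer loop
vertex 2.814 2.157 -2.028
vertex 3.223 2.622 -2.106
vertex 3.821 1.524 -0.521
endloop
endfacet
facet normal 0.543 -0.580 -0.607
outer loop
vertex 3.821 1.524 -0.521
vertex 3.223 2.622 -2.106
vertex 4.231 1.989 -0.599
endloop
endfacet
facet normal 0.524 -0.330 0.785
outer loop
vertex 3.821 1.524 -0.521
vertex 4.231 1.989 -0.599
vertex 3.674 2.133 -0.167
endloop
endfacet

endsolid


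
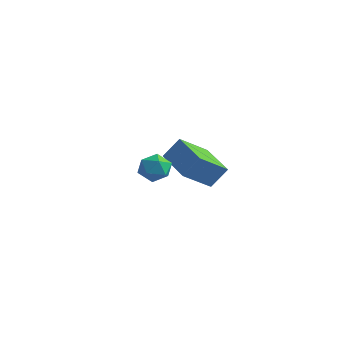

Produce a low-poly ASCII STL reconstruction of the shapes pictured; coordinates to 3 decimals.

solid 
facet normal -0.641 -0.061 0.765
outer loop
vertex 0.687 -3.339 1.266
vertex 1.114 -3.895 1.58
vertex 1.252 -3.16 1.754
endloop
endfacet
facet normal -0.622 0.603 0.500
outer loop
vertex 0.687 -3.339 1.266
vertex 1.252 -3.16 1.754
vertex 1.147 -2.742 1.119
endloop
endfacet
facet normal -0.800 0.569 -0.191
outer loop
vertex 0.687 -3.339 1.266
vertex 1.147 -2.742 1.119
vertex 0.943 -3.219 0.553
endloop
endfacet
facet normal -0.929 -0.115 -0.353
outer loop
vertex 0.687 -3.339 1.266
vertex 0.943 -3.219 0.553
vertex 0.923 -3.931 0.838
endloop
endfacet
facet normal -0.831 -0.503 0.238
outer loop
vertex 0.687 -3.339 1.266
vertex 0.923 -3.931 0.838
vertex 1.114 -3.895 1.58
endloop
endfacet
facet normal 0.050 0.838 0.543
outer loop
vertex 1.147 -2.742 1.119
vertex 1.252 -3.16 1.754
vertex 1.857 -2.929 1.342
endloop
endfacet
facet normal 0.019 -0.234 0.972
outer loop
vertex 1.252 -3.16 1.754
vertex 1.114 -3.895 1.58
vertex 1.837 -3.641 1.627
endloop
endfacet
facet normal -0.288 -0.950 0.120
outer loop
vertex 1.114 -3.895 1.58
vertex 0.923 -3.931 0.838
vertex 1.633 -4.118 1.061
endloop
endfacet
facet normal -0.446 -0.322 -0.835
outer loop
vertex 0.923 -3.931 0.838
vertex 0.943 -3.219 0.553
vertex 1.528 -3.7 0.426
endloop
endfacet
facet normal -0.238 0.783 -0.574
outer loop
vertex 0.943 -3.219 0.553
vertex 1.147 -2.742 1.119
vertex 1.666 -2.965 0.6
endloop
endfacet
facet normal 0.929 0.115 0.353
outer loop
vertex 2.093 -3.521 0.914
vertex 1.857 -2.929 1.342
vertex 1.837 -3.641 1.627
endloop
endfacet
facet normal 0.800 -0.569 0.191
outer loop
vertex 2.093 -3.521 0.914
vertex 1.837 -3.641 1.627
vertex 1.633 -4.118 1.061
endloop
endfacet
facet normal 0.622 -0.603 -0.500
outer loop
vertex 2.093 -3.521 0.914
vertex 1.633 -4.118 1.061
vertex 1.528 -3.7 0.426
endloop
endfacet
facet normal 0.641 0.061 -0.765
outer loop
vertex 2.093 -3.521 0.914
vertex 1.528 -3.7 0.426
vertex 1.666 -2.965 0.6
endloop
endfacet
facet normal 0.831 0.503 -0.238
outer loop
vertex 2.093 -3.521 0.914
vertex 1.666 -2.965 0.6
vertex 1.857 -2.929 1.342
endloop
endfacet
facet normal 0.446 0.322 0.835
outer loop
vertex 1.837 -3.641 1.627
vertex 1.857 -2.929 1.342
vertex 1.252 -3.16 1.754
endloop
endfacet
facet normal 0.238 -0.783 0.574
outer loop
vertex 1.633 -4.118 1.061
vertex 1.837 -3.641 1.627
vertex 1.114 -3.895 1.58
endloop
endfacet
facet normal -0.050 -0.838 -0.543
outer loop
vertex 1.528 -3.7 0.426
vertex 1.633 -4.118 1.061
vertex 0.923 -3.931 0.838
endloop
endfacet
facet normal -0.019 0.234 -0.972
outer loop
vertex 1.666 -2.965 0.6
vertex 1.528 -3.7 0.426
vertex 0.943 -3.219 0.553
endloop
endfacet
facet normal 0.288 0.950 -0.120
outer loop
vertex 1.857 -2.929 1.342
vertex 1.666 -2.965 0.6
vertex 1.147 -2.742 1.119
endloop
endfacet
facet normal -0.915 0.337 0.223
outer loop
vertex -2.062 1.426 0.559
vertex -1.772 2.842 -0.392
vertex -2.511 0.859 -0.424
endloop
endfacet
facet normal -0.168 -0.819 0.549
outer loop
vertex -0.608 0.158 -0.888
vertex -2.062 1.426 0.559
vertex -2.511 0.859 -0.424
endloop
endfacet
facet normal -0.915 0.337 0.223
outer loop
vertex -2.511 0.859 -0.424
vertex -1.772 2.842 -0.392
vertex -2.221 2.275 -1.374
endloop
endfacet
facet normal -0.368 -0.465 -0.805
outer loop
vertex -2.221 2.275 -1.374
vertex -0.608 0.158 -0.888
vertex -2.511 0.859 -0.424
endloop
endfacet
facet normal 0.368 0.465 0.805
outer loop
vertex -2.062 1.426 0.559
vertex 0.131 2.141 -0.856
vertex -1.772 2.842 -0.392
endloop
endfacet
facet normal -0.167 -0.819 0.549
outer loop
vertex -0.159 0.725 0.094
vertex -2.062 1.426 0.559
vertex -0.608 0.158 -0.888
endloop
endfacet
facet normal 0.368 0.465 0.805
outer loop
vertex -0.159 0.725 0.094
vertex 0.131 2.141 -0.856
vertex -2.062 1.426 0.559
endloop
endfacet
facet normal 0.168 0.819 -0.549
outer loop
vertex -1.772 2.842 -0.392
vertex 0.131 2.141 -0.856
vertex -2.221 2.275 -1.374
endloop
endfacet
facet normal -0.368 -0.465 -0.805
outer loop
vertex -0.318 1.574 -1.839
vertex -0.608 0.158 -0.888
vertex -2.221 2.275 -1.374
endloop
endfacet
facet normal 0.168 0.819 -0.549
outer loop
vertex -2.221 2.275 -1.374
vertex 0.131 2.141 -0.856
vertex -0.318 1.574 -1.839
endloop
endfacet
facet normal 0.915 -0.337 -0.223
outer loop
vertex -0.318 1.574 -1.839
vertex -0.159 0.725 0.094
vertex -0.608 0.158 -0.888
endloop
endfacet
facet normal 0.915 -0.337 -0.223
outer loop
vertex 0.131 2.141 -0.856
vertex -0.159 0.725 0.094
vertex -0.318 1.574 -1.839
endloop
endfacet

endsolid


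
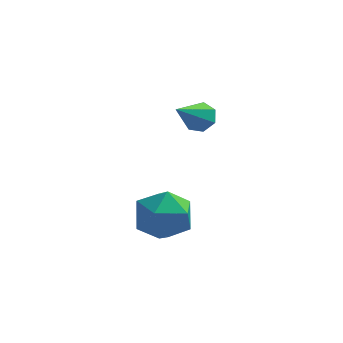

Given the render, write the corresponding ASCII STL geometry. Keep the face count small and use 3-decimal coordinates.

solid 
facet normal -0.438 0.452 0.777
outer loop
vertex -0.796 -1.96 -1.753
vertex -1.291 -2.78 -1.555
vertex -0.414 -2.628 -1.149
endloop
endfacet
facet normal 0.213 0.719 0.661
outer loop
vertex -0.796 -1.96 -1.753
vertex -0.414 -2.628 -1.149
vertex 0.154 -2.187 -1.812
endloop
endfacet
facet normal 0.232 0.973 -0.005
outer loop
vertex -0.796 -1.96 -1.753
vertex 0.154 -2.187 -1.812
vertex -0.372 -2.066 -2.628
endloop
endfacet
facet normal -0.408 0.862 -0.302
outer loop
vertex -0.796 -1.96 -1.753
vertex -0.372 -2.066 -2.628
vertex -1.265 -2.433 -2.469
endloop
endfacet
facet normal -0.822 0.540 0.182
outer loop
vertex -0.796 -1.96 -1.753
vertex -1.265 -2.433 -2.469
vertex -1.291 -2.78 -1.555
endloop
endfacet
facet normal 0.683 0.183 0.707
outer loop
vertex 0.154 -2.187 -1.812
vertex -0.414 -2.628 -1.149
vertex 0.245 -3.147 -1.651
endloop
endfacet
facet normal -0.371 -0.248 0.895
outer loop
vertex -0.414 -2.628 -1.149
vertex -1.291 -2.78 -1.555
vertex -0.648 -3.514 -1.492
endloop
endfacet
facet normal -0.992 -0.105 -0.068
outer loop
vertex -1.291 -2.78 -1.555
vertex -1.265 -2.433 -2.469
vertex -1.174 -3.393 -2.308
endloop
endfacet
facet normal -0.322 0.415 -0.851
outer loop
vertex -1.265 -2.433 -2.469
vertex -0.372 -2.066 -2.628
vertex -0.606 -2.952 -2.971
endloop
endfacet
facet normal 0.714 0.593 -0.372
outer loop
vertex -0.372 -2.066 -2.628
vertex 0.154 -2.187 -1.812
vertex 0.271 -2.8 -2.565
endloop
endfacet
facet normal 0.408 -0.862 0.302
outer loop
vertex -0.224 -3.62 -2.367
vertex 0.245 -3.147 -1.651
vertex -0.648 -3.514 -1.492
endloop
endfacet
facet normal -0.232 -0.973 0.005
outer loop
vertex -0.224 -3.62 -2.367
vertex -0.648 -3.514 -1.492
vertex -1.174 -3.393 -2.308
endloop
endfacet
facet normal -0.213 -0.719 -0.661
outer loop
vertex -0.224 -3.62 -2.367
vertex -1.174 -3.393 -2.308
vertex -0.606 -2.952 -2.971
endloop
endfacet
facet normal 0.438 -0.452 -0.777
outer loop
vertex -0.224 -3.62 -2.367
vertex -0.606 -2.952 -2.971
vertex 0.271 -2.8 -2.565
endloop
endfacet
facet normal 0.822 -0.540 -0.182
outer loop
vertex -0.224 -3.62 -2.367
vertex 0.271 -2.8 -2.565
vertex 0.245 -3.147 -1.651
endloop
endfacet
facet normal 0.322 -0.415 0.851
outer loop
vertex -0.648 -3.514 -1.492
vertex 0.245 -3.147 -1.651
vertex -0.414 -2.628 -1.149
endloop
endfacet
facet normal -0.714 -0.593 0.372
outer loop
vertex -1.174 -3.393 -2.308
vertex -0.648 -3.514 -1.492
vertex -1.291 -2.78 -1.555
endloop
endfacet
facet normal -0.683 -0.183 -0.707
outer loop
vertex -0.606 -2.952 -2.971
vertex -1.174 -3.393 -2.308
vertex -1.265 -2.433 -2.469
endloop
endfacet
facet normal 0.371 0.248 -0.895
outer loop
vertex 0.271 -2.8 -2.565
vertex -0.606 -2.952 -2.971
vertex -0.372 -2.066 -2.628
endloop
endfacet
facet normal 0.992 0.105 0.068
outer loop
vertex 0.245 -3.147 -1.651
vertex 0.271 -2.8 -2.565
vertex 0.154 -2.187 -1.812
endloop
endfacet
facet normal 0.315 0.722 -0.615
outer loop
vertex 0.429 0.653 -0.234
vertex -0.08 0.906 -0.198
vertex 0.379 0.985 0.13
endloop
endfacet
facet normal 0.808 -0.376 0.454
outer loop
vertex 0.429 0.653 -0.234
vertex 0.379 0.985 0.13
vertex -0.6 -0.286 0.818
endloop
endfacet
facet normal 0.315 0.723 -0.615
outer loop
vertex 0.379 0.985 0.13
vertex -0.08 0.906 -0.198
vertex -0.017 1.257 0.247
endloop
endfacet
facet normal 0.393 0.185 0.901
outer loop
vertex 0.379 0.985 0.13
vertex -0.017 1.257 0.247
vertex -0.6 -0.286 0.818
endloop
endfacet
facet normal 0.315 0.723 -0.615
outer loop
vertex -0.017 1.257 0.247
vertex -0.08 0.906 -0.198
vertex -0.461 1.265 0.029
endloop
endfacet
facet normal -0.388 0.445 0.807
outer loop
vertex -0.017 1.257 0.247
vertex -0.461 1.265 0.029
vertex -0.6 -0.286 0.818
endloop
endfacet
facet normal 0.314 0.723 -0.616
outer loop
vertex -0.461 1.265 0.029
vertex -0.08 0.906 -0.198
vertex -0.618 1.002 -0.36
endloop
endfacet
facet normal -0.948 0.208 0.242
outer loop
vertex -0.461 1.265 0.029
vertex -0.618 1.002 -0.36
vertex -0.6 -0.286 0.818
endloop
endfacet
facet normal 0.314 0.722 -0.617
outer loop
vertex -0.618 1.002 -0.36
vertex -0.08 0.906 -0.198
vertex -0.371 0.667 -0.626
endloop
endfacet
facet normal -0.864 -0.347 -0.366
outer loop
vertex -0.618 1.002 -0.36
vertex -0.371 0.667 -0.626
vertex -0.6 -0.286 0.818
endloop
endfacet
facet normal 0.314 0.722 -0.617
outer loop
vertex -0.371 0.667 -0.626
vertex -0.08 0.906 -0.198
vertex 0.096 0.512 -0.57
endloop
endfacet
facet normal -0.199 -0.803 -0.562
outer loop
vertex -0.371 0.667 -0.626
vertex 0.096 0.512 -0.57
vertex -0.6 -0.286 0.818
endloop
endfacet
facet normal 0.315 0.722 -0.616
outer loop
vertex 0.096 0.512 -0.57
vertex -0.08 0.906 -0.198
vertex 0.429 0.653 -0.234
endloop
endfacet
facet normal 0.544 -0.816 -0.196
outer loop
vertex 0.096 0.512 -0.57
vertex 0.429 0.653 -0.234
vertex -0.6 -0.286 0.818
endloop
endfacet

endsolid


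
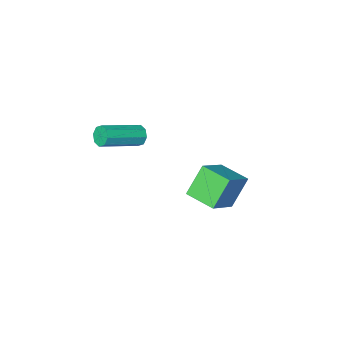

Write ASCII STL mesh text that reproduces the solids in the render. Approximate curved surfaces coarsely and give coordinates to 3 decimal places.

solid 
facet normal -0.769 -0.328 -0.549
outer loop
vertex -3.33 -4.193 -1.35
vertex -3.842 -2.688 -1.531
vertex -2.339 -4.035 -2.832
endloop
endfacet
facet normal 0.320 -0.941 0.114
outer loop
vertex -0.878 -3.412 -1.789
vertex -3.33 -4.193 -1.35
vertex -2.339 -4.035 -2.832
endloop
endfacet
facet normal -0.769 -0.328 -0.549
outer loop
vertex -2.339 -4.035 -2.832
vertex -3.842 -2.688 -1.531
vertex -2.851 -2.53 -3.013
endloop
endfacet
facet normal 0.553 0.089 -0.828
outer loop
vertex -2.851 -2.53 -3.013
vertex -0.878 -3.412 -1.789
vertex -2.339 -4.035 -2.832
endloop
endfacet
facet normal -0.553 -0.089 0.828
outer loop
vertex -3.33 -4.193 -1.35
vertex -2.381 -2.065 -0.488
vertex -3.842 -2.688 -1.531
endloop
endfacet
facet normal 0.320 -0.941 0.114
outer loop
vertex -1.869 -3.57 -0.307
vertex -3.33 -4.193 -1.35
vertex -0.878 -3.412 -1.789
endloop
endfacet
facet normal -0.553 -0.089 0.828
outer loop
vertex -1.869 -3.57 -0.307
vertex -2.381 -2.065 -0.488
vertex -3.33 -4.193 -1.35
endloop
endfacet
facet normal -0.320 0.941 -0.114
outer loop
vertex -3.842 -2.688 -1.531
vertex -2.381 -2.065 -0.488
vertex -2.851 -2.53 -3.013
endloop
endfacet
facet normal 0.553 0.089 -0.828
outer loop
vertex -1.39 -1.907 -1.97
vertex -0.878 -3.412 -1.789
vertex -2.851 -2.53 -3.013
endloop
endfacet
facet normal -0.320 0.941 -0.114
outer loop
vertex -2.851 -2.53 -3.013
vertex -2.381 -2.065 -0.488
vertex -1.39 -1.907 -1.97
endloop
endfacet
facet normal 0.769 0.328 0.549
outer loop
vertex -1.39 -1.907 -1.97
vertex -1.869 -3.57 -0.307
vertex -0.878 -3.412 -1.789
endloop
endfacet
facet normal 0.769 0.328 0.549
outer loop
vertex -2.381 -2.065 -0.488
vertex -1.869 -3.57 -0.307
vertex -1.39 -1.907 -1.97
endloop
endfacet
facet normal -0.928 0.026 -0.372
outer loop
vertex 1.652 -3.43 2.83
vertex 1.45 -3.642 3.319
vertex 1.546 -3.118 3.116
endloop
endfacet
facet normal 0.282 0.699 -0.658
outer loop
vertex 1.652 -3.43 2.83
vertex 1.546 -3.118 3.116
vertex 3.611 -3.485 3.612
endloop
endfacet
facet normal 0.282 0.700 -0.656
outer loop
vertex 3.611 -3.485 3.612
vertex 1.546 -3.118 3.116
vertex 3.505 -3.174 3.898
endloop
endfacet
facet normal 0.928 -0.025 0.371
outer loop
vertex 3.611 -3.485 3.612
vertex 3.505 -3.174 3.898
vertex 3.41 -3.698 4.101
endloop
endfacet
facet normal -0.929 0.027 -0.370
outer loop
vertex 1.546 -3.118 3.116
vertex 1.45 -3.642 3.319
vertex 1.385 -3.114 3.521
endloop
endfacet
facet normal 0.028 1.000 0.001
outer loop
vertex 1.546 -3.118 3.116
vertex 1.385 -3.114 3.521
vertex 3.505 -3.174 3.898
endloop
endfacet
facet normal 0.028 1.000 -0.001
outer loop
vertex 3.505 -3.174 3.898
vertex 1.385 -3.114 3.521
vertex 3.344 -3.169 4.303
endloop
endfacet
facet normal 0.929 -0.025 0.370
outer loop
vertex 3.505 -3.174 3.898
vertex 3.344 -3.169 4.303
vertex 3.41 -3.698 4.101
endloop
endfacet
facet normal -0.929 0.027 -0.369
outer loop
vertex 1.385 -3.114 3.521
vertex 1.45 -3.642 3.319
vertex 1.262 -3.418 3.808
endloop
endfacet
facet normal -0.241 0.716 0.655
outer loop
vertex 1.385 -3.114 3.521
vertex 1.262 -3.418 3.808
vertex 3.344 -3.169 4.303
endloop
endfacet
facet normal -0.242 0.715 0.656
outer loop
vertex 3.344 -3.169 4.303
vertex 1.262 -3.418 3.808
vertex 3.221 -3.474 4.59
endloop
endfacet
facet normal 0.928 -0.026 0.371
outer loop
vertex 3.344 -3.169 4.303
vertex 3.221 -3.474 4.59
vertex 3.41 -3.698 4.101
endloop
endfacet
facet normal -0.929 0.028 -0.370
outer loop
vertex 1.262 -3.418 3.808
vertex 1.45 -3.642 3.319
vertex 1.249 -3.855 3.808
endloop
endfacet
facet normal -0.370 0.011 0.929
outer loop
vertex 1.262 -3.418 3.808
vertex 1.249 -3.855 3.808
vertex 3.221 -3.474 4.59
endloop
endfacet
facet normal -0.370 0.011 0.929
outer loop
vertex 3.221 -3.474 4.59
vertex 1.249 -3.855 3.808
vertex 3.208 -3.91 4.59
endloop
endfacet
facet normal 0.928 -0.028 0.371
outer loop
vertex 3.221 -3.474 4.59
vertex 3.208 -3.91 4.59
vertex 3.41 -3.698 4.101
endloop
endfacet
facet normal -0.928 0.025 -0.371
outer loop
vertex 1.249 -3.855 3.808
vertex 1.45 -3.642 3.319
vertex 1.355 -4.166 3.522
endloop
endfacet
facet normal -0.282 -0.700 0.657
outer loop
vertex 1.249 -3.855 3.808
vertex 1.355 -4.166 3.522
vertex 3.208 -3.91 4.59
endloop
endfacet
facet normal -0.282 -0.699 0.657
outer loop
vertex 3.208 -3.91 4.59
vertex 1.355 -4.166 3.522
vertex 3.314 -4.222 4.304
endloop
endfacet
facet normal 0.928 -0.026 0.372
outer loop
vertex 3.208 -3.91 4.59
vertex 3.314 -4.222 4.304
vertex 3.41 -3.698 4.101
endloop
endfacet
facet normal -0.929 0.025 -0.370
outer loop
vertex 1.355 -4.166 3.522
vertex 1.45 -3.642 3.319
vertex 1.516 -4.171 3.117
endloop
endfacet
facet normal -0.029 -1.000 0.001
outer loop
vertex 1.355 -4.166 3.522
vertex 1.516 -4.171 3.117
vertex 3.314 -4.222 4.304
endloop
endfacet
facet normal -0.028 -1.000 -0.001
outer loop
vertex 3.314 -4.222 4.304
vertex 1.516 -4.171 3.117
vertex 3.475 -4.226 3.899
endloop
endfacet
facet normal 0.929 -0.027 0.370
outer loop
vertex 3.314 -4.222 4.304
vertex 3.475 -4.226 3.899
vertex 3.41 -3.698 4.101
endloop
endfacet
facet normal -0.928 0.026 -0.371
outer loop
vertex 1.516 -4.171 3.117
vertex 1.45 -3.642 3.319
vertex 1.639 -3.866 2.83
endloop
endfacet
facet normal 0.242 -0.715 -0.656
outer loop
vertex 1.516 -4.171 3.117
vertex 1.639 -3.866 2.83
vertex 3.475 -4.226 3.899
endloop
endfacet
facet normal 0.241 -0.716 -0.655
outer loop
vertex 3.475 -4.226 3.899
vertex 1.639 -3.866 2.83
vertex 3.598 -3.922 3.612
endloop
endfacet
facet normal 0.929 -0.027 0.369
outer loop
vertex 3.475 -4.226 3.899
vertex 3.598 -3.922 3.612
vertex 3.41 -3.698 4.101
endloop
endfacet
facet normal -0.928 0.028 -0.371
outer loop
vertex 1.639 -3.866 2.83
vertex 1.45 -3.642 3.319
vertex 1.652 -3.43 2.83
endloop
endfacet
facet normal 0.370 -0.011 -0.929
outer loop
vertex 1.639 -3.866 2.83
vertex 1.652 -3.43 2.83
vertex 3.598 -3.922 3.612
endloop
endfacet
facet normal 0.370 -0.011 -0.929
outer loop
vertex 3.598 -3.922 3.612
vertex 1.652 -3.43 2.83
vertex 3.611 -3.485 3.612
endloop
endfacet
facet normal 0.929 -0.028 0.370
outer loop
vertex 3.598 -3.922 3.612
vertex 3.611 -3.485 3.612
vertex 3.41 -3.698 4.101
endloop
endfacet

endsolid


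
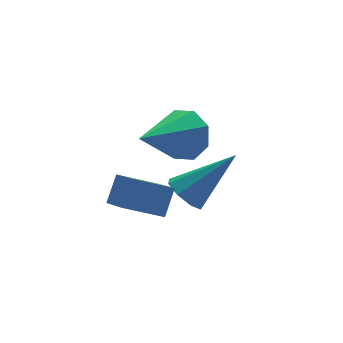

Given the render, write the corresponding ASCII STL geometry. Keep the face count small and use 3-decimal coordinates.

solid 
facet normal -0.736 0.049 -0.675
outer loop
vertex 0.102 3.191 -4.869
vertex -0.325 3.266 -4.398
vertex 0.029 3.662 -4.755
endloop
endfacet
facet normal 0.852 0.244 -0.463
outer loop
vertex 0.102 3.191 -4.869
vertex 0.029 3.662 -4.755
vertex 1.045 3.174 -3.142
endloop
endfacet
facet normal -0.736 0.050 -0.675
outer loop
vertex 0.029 3.662 -4.755
vertex -0.325 3.266 -4.398
vertex -0.251 3.901 -4.432
endloop
endfacet
facet normal 0.568 0.816 -0.111
outer loop
vertex 0.029 3.662 -4.755
vertex -0.251 3.901 -4.432
vertex 1.045 3.174 -3.142
endloop
endfacet
facet normal -0.737 0.050 -0.674
outer loop
vertex -0.251 3.901 -4.432
vertex -0.325 3.266 -4.398
vertex -0.574 3.768 -4.089
endloop
endfacet
facet normal 0.081 0.901 0.426
outer loop
vertex -0.251 3.901 -4.432
vertex -0.574 3.768 -4.089
vertex 1.045 3.174 -3.142
endloop
endfacet
facet normal -0.737 0.050 -0.674
outer loop
vertex -0.574 3.768 -4.089
vertex -0.325 3.266 -4.398
vertex -0.751 3.341 -3.927
endloop
endfacet
facet normal -0.322 0.450 0.833
outer loop
vertex -0.574 3.768 -4.089
vertex -0.751 3.341 -3.927
vertex 1.045 3.174 -3.142
endloop
endfacet
facet normal -0.737 0.051 -0.674
outer loop
vertex -0.751 3.341 -3.927
vertex -0.325 3.266 -4.398
vertex -0.679 2.87 -4.041
endloop
endfacet
facet normal -0.406 -0.273 0.872
outer loop
vertex -0.751 3.341 -3.927
vertex -0.679 2.87 -4.041
vertex 1.045 3.174 -3.142
endloop
endfacet
facet normal -0.736 0.048 -0.676
outer loop
vertex -0.679 2.87 -4.041
vertex -0.325 3.266 -4.398
vertex -0.398 2.631 -4.364
endloop
endfacet
facet normal -0.122 -0.846 0.520
outer loop
vertex -0.679 2.87 -4.041
vertex -0.398 2.631 -4.364
vertex 1.045 3.174 -3.142
endloop
endfacet
facet normal -0.736 0.049 -0.675
outer loop
vertex -0.398 2.631 -4.364
vertex -0.325 3.266 -4.398
vertex -0.075 2.764 -4.707
endloop
endfacet
facet normal 0.365 -0.931 -0.017
outer loop
vertex -0.398 2.631 -4.364
vertex -0.075 2.764 -4.707
vertex 1.045 3.174 -3.142
endloop
endfacet
facet normal -0.736 0.049 -0.675
outer loop
vertex -0.075 2.764 -4.707
vertex -0.325 3.266 -4.398
vertex 0.102 3.191 -4.869
endloop
endfacet
facet normal 0.768 -0.479 -0.424
outer loop
vertex -0.075 2.764 -4.707
vertex 0.102 3.191 -4.869
vertex 1.045 3.174 -3.142
endloop
endfacet
facet normal -0.448 -0.444 -0.776
outer loop
vertex -2.604 1.573 -3.085
vertex -2.645 2.65 -3.677
vertex -1.558 1.351 -3.561
endloop
endfacet
facet normal 0.033 -0.876 0.481
outer loop
vertex -1.155 1.75 -2.863
vertex -2.604 1.573 -3.085
vertex -1.558 1.351 -3.561
endloop
endfacet
facet normal -0.448 -0.444 -0.776
outer loop
vertex -1.558 1.351 -3.561
vertex -2.645 2.65 -3.677
vertex -1.599 2.428 -4.153
endloop
endfacet
facet normal 0.893 -0.190 -0.407
outer loop
vertex -1.599 2.428 -4.153
vertex -1.155 1.75 -2.863
vertex -1.558 1.351 -3.561
endloop
endfacet
facet normal -0.893 0.190 0.407
outer loop
vertex -2.604 1.573 -3.085
vertex -2.242 3.049 -2.979
vertex -2.645 2.65 -3.677
endloop
endfacet
facet normal 0.033 -0.876 0.481
outer loop
vertex -2.201 1.972 -2.387
vertex -2.604 1.573 -3.085
vertex -1.155 1.75 -2.863
endloop
endfacet
facet normal -0.893 0.190 0.407
outer loop
vertex -2.201 1.972 -2.387
vertex -2.242 3.049 -2.979
vertex -2.604 1.573 -3.085
endloop
endfacet
facet normal -0.033 0.876 -0.481
outer loop
vertex -2.645 2.65 -3.677
vertex -2.242 3.049 -2.979
vertex -1.599 2.428 -4.153
endloop
endfacet
facet normal 0.893 -0.190 -0.407
outer loop
vertex -1.196 2.827 -3.455
vertex -1.155 1.75 -2.863
vertex -1.599 2.428 -4.153
endloop
endfacet
facet normal -0.033 0.876 -0.481
outer loop
vertex -1.599 2.428 -4.153
vertex -2.242 3.049 -2.979
vertex -1.196 2.827 -3.455
endloop
endfacet
facet normal 0.448 0.444 0.776
outer loop
vertex -1.196 2.827 -3.455
vertex -2.201 1.972 -2.387
vertex -1.155 1.75 -2.863
endloop
endfacet
facet normal 0.448 0.444 0.776
outer loop
vertex -2.242 3.049 -2.979
vertex -2.201 1.972 -2.387
vertex -1.196 2.827 -3.455
endloop
endfacet
facet normal 0.797 0.441 -0.412
outer loop
vertex -0.204 1.946 -0.909
vertex -0.685 2.362 -1.394
vertex -0.375 2.482 -0.666
endloop
endfacet
facet normal 0.195 -0.353 0.915
outer loop
vertex -0.204 1.946 -0.909
vertex -0.375 2.482 -0.666
vertex -2.135 1.558 -0.646
endloop
endfacet
facet normal 0.797 0.442 -0.412
outer loop
vertex -0.375 2.482 -0.666
vertex -0.685 2.362 -1.394
vertex -0.728 2.947 -0.85
endloop
endfacet
facet normal -0.134 0.275 0.952
outer loop
vertex -0.375 2.482 -0.666
vertex -0.728 2.947 -0.85
vertex -2.135 1.558 -0.646
endloop
endfacet
facet normal 0.798 0.441 -0.411
outer loop
vertex -0.728 2.947 -0.85
vertex -0.685 2.362 -1.394
vertex -1.055 3.07 -1.353
endloop
endfacet
facet normal -0.560 0.644 0.521
outer loop
vertex -0.728 2.947 -0.85
vertex -1.055 3.07 -1.353
vertex -2.135 1.558 -0.646
endloop
endfacet
facet normal 0.797 0.441 -0.412
outer loop
vertex -1.055 3.07 -1.353
vertex -0.685 2.362 -1.394
vertex -1.166 2.778 -1.88
endloop
endfacet
facet normal -0.834 0.538 -0.123
outer loop
vertex -1.055 3.07 -1.353
vertex -1.166 2.778 -1.88
vertex -2.135 1.558 -0.646
endloop
endfacet
facet normal 0.797 0.442 -0.411
outer loop
vertex -1.166 2.778 -1.88
vertex -0.685 2.362 -1.394
vertex -0.994 2.243 -2.122
endloop
endfacet
facet normal -0.795 0.019 -0.606
outer loop
vertex -1.166 2.778 -1.88
vertex -0.994 2.243 -2.122
vertex -2.135 1.558 -0.646
endloop
endfacet
facet normal 0.797 0.442 -0.411
outer loop
vertex -0.994 2.243 -2.122
vertex -0.685 2.362 -1.394
vertex -0.641 1.777 -1.938
endloop
endfacet
facet normal -0.467 -0.607 -0.643
outer loop
vertex -0.994 2.243 -2.122
vertex -0.641 1.777 -1.938
vertex -2.135 1.558 -0.646
endloop
endfacet
facet normal 0.797 0.443 -0.411
outer loop
vertex -0.641 1.777 -1.938
vertex -0.685 2.362 -1.394
vertex -0.314 1.655 -1.436
endloop
endfacet
facet normal -0.040 -0.977 -0.211
outer loop
vertex -0.641 1.777 -1.938
vertex -0.314 1.655 -1.436
vertex -2.135 1.558 -0.646
endloop
endfacet
facet normal 0.797 0.443 -0.411
outer loop
vertex -0.314 1.655 -1.436
vertex -0.685 2.362 -1.394
vertex -0.204 1.946 -0.909
endloop
endfacet
facet normal 0.234 -0.871 0.432
outer loop
vertex -0.314 1.655 -1.436
vertex -0.204 1.946 -0.909
vertex -2.135 1.558 -0.646
endloop
endfacet

endsolid


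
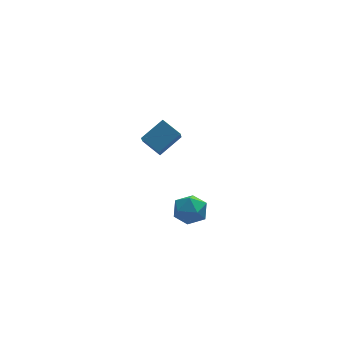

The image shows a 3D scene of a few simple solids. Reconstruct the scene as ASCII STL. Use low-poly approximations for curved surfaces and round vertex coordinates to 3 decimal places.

solid 
facet normal -0.564 0.672 0.481
outer loop
vertex 2.689 2.146 2.384
vertex 3.944 2.611 3.205
vertex 3.071 3.389 1.096
endloop
endfacet
facet normal -0.799 -0.296 -0.523
outer loop
vertex 3.776 2.549 0.495
vertex 2.689 2.146 2.384
vertex 3.071 3.389 1.096
endloop
endfacet
facet normal -0.563 0.672 0.481
outer loop
vertex 3.071 3.389 1.096
vertex 3.944 2.611 3.205
vertex 4.327 3.854 1.917
endloop
endfacet
facet normal 0.209 0.679 -0.704
outer loop
vertex 4.327 3.854 1.917
vertex 3.776 2.549 0.495
vertex 3.071 3.389 1.096
endloop
endfacet
facet normal -0.209 -0.679 0.704
outer loop
vertex 2.689 2.146 2.384
vertex 4.649 1.771 2.604
vertex 3.944 2.611 3.205
endloop
endfacet
facet normal -0.799 -0.296 -0.523
outer loop
vertex 3.393 1.306 1.783
vertex 2.689 2.146 2.384
vertex 3.776 2.549 0.495
endloop
endfacet
facet normal -0.209 -0.679 0.704
outer loop
vertex 3.393 1.306 1.783
vertex 4.649 1.771 2.604
vertex 2.689 2.146 2.384
endloop
endfacet
facet normal 0.799 0.296 0.523
outer loop
vertex 3.944 2.611 3.205
vertex 4.649 1.771 2.604
vertex 4.327 3.854 1.917
endloop
endfacet
facet normal 0.209 0.679 -0.704
outer loop
vertex 5.031 3.014 1.316
vertex 3.776 2.549 0.495
vertex 4.327 3.854 1.917
endloop
endfacet
facet normal 0.799 0.296 0.523
outer loop
vertex 4.327 3.854 1.917
vertex 4.649 1.771 2.604
vertex 5.031 3.014 1.316
endloop
endfacet
facet normal 0.563 -0.672 -0.481
outer loop
vertex 5.031 3.014 1.316
vertex 3.393 1.306 1.783
vertex 3.776 2.549 0.495
endloop
endfacet
facet normal 0.563 -0.672 -0.481
outer loop
vertex 4.649 1.771 2.604
vertex 3.393 1.306 1.783
vertex 5.031 3.014 1.316
endloop
endfacet
facet normal -0.184 0.967 0.177
outer loop
vertex 3.529 -2.87 0.929
vertex 3.064 -3.103 1.72
vertex 3.994 -2.932 1.751
endloop
endfacet
facet normal 0.431 0.885 -0.177
outer loop
vertex 3.529 -2.87 0.929
vertex 3.994 -2.932 1.751
vertex 4.382 -3.279 0.96
endloop
endfacet
facet normal 0.289 0.543 -0.788
outer loop
vertex 3.529 -2.87 0.929
vertex 4.382 -3.279 0.96
vertex 3.691 -3.664 0.441
endloop
endfacet
facet normal -0.412 0.415 -0.812
outer loop
vertex 3.529 -2.87 0.929
vertex 3.691 -3.664 0.441
vertex 2.876 -3.555 0.91
endloop
endfacet
facet normal -0.704 0.677 -0.214
outer loop
vertex 3.529 -2.87 0.929
vertex 2.876 -3.555 0.91
vertex 3.064 -3.103 1.72
endloop
endfacet
facet normal 0.857 0.468 0.215
outer loop
vertex 4.382 -3.279 0.96
vertex 3.994 -2.932 1.751
vertex 4.444 -3.765 1.77
endloop
endfacet
facet normal -0.137 0.600 0.788
outer loop
vertex 3.994 -2.932 1.751
vertex 3.064 -3.103 1.72
vertex 3.629 -3.656 2.239
endloop
endfacet
facet normal -0.979 0.132 0.154
outer loop
vertex 3.064 -3.103 1.72
vertex 2.876 -3.555 0.91
vertex 2.938 -4.041 1.72
endloop
endfacet
facet normal -0.506 -0.292 -0.812
outer loop
vertex 2.876 -3.555 0.91
vertex 3.691 -3.664 0.441
vertex 3.326 -4.388 0.929
endloop
endfacet
facet normal 0.628 -0.084 -0.774
outer loop
vertex 3.691 -3.664 0.441
vertex 4.382 -3.279 0.96
vertex 4.256 -4.217 0.96
endloop
endfacet
facet normal 0.412 -0.415 0.812
outer loop
vertex 3.791 -4.45 1.751
vertex 4.444 -3.765 1.77
vertex 3.629 -3.656 2.239
endloop
endfacet
facet normal -0.289 -0.543 0.788
outer loop
vertex 3.791 -4.45 1.751
vertex 3.629 -3.656 2.239
vertex 2.938 -4.041 1.72
endloop
endfacet
facet normal -0.431 -0.885 0.177
outer loop
vertex 3.791 -4.45 1.751
vertex 2.938 -4.041 1.72
vertex 3.326 -4.388 0.929
endloop
endfacet
facet normal 0.184 -0.967 -0.177
outer loop
vertex 3.791 -4.45 1.751
vertex 3.326 -4.388 0.929
vertex 4.256 -4.217 0.96
endloop
endfacet
facet normal 0.704 -0.677 0.214
outer loop
vertex 3.791 -4.45 1.751
vertex 4.256 -4.217 0.96
vertex 4.444 -3.765 1.77
endloop
endfacet
facet normal 0.506 0.292 0.812
outer loop
vertex 3.629 -3.656 2.239
vertex 4.444 -3.765 1.77
vertex 3.994 -2.932 1.751
endloop
endfacet
facet normal -0.628 0.084 0.774
outer loop
vertex 2.938 -4.041 1.72
vertex 3.629 -3.656 2.239
vertex 3.064 -3.103 1.72
endloop
endfacet
facet normal -0.857 -0.468 -0.215
outer loop
vertex 3.326 -4.388 0.929
vertex 2.938 -4.041 1.72
vertex 2.876 -3.555 0.91
endloop
endfacet
facet normal 0.137 -0.600 -0.788
outer loop
vertex 4.256 -4.217 0.96
vertex 3.326 -4.388 0.929
vertex 3.691 -3.664 0.441
endloop
endfacet
facet normal 0.979 -0.132 -0.154
outer loop
vertex 4.444 -3.765 1.77
vertex 4.256 -4.217 0.96
vertex 4.382 -3.279 0.96
endloop
endfacet

endsolid
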